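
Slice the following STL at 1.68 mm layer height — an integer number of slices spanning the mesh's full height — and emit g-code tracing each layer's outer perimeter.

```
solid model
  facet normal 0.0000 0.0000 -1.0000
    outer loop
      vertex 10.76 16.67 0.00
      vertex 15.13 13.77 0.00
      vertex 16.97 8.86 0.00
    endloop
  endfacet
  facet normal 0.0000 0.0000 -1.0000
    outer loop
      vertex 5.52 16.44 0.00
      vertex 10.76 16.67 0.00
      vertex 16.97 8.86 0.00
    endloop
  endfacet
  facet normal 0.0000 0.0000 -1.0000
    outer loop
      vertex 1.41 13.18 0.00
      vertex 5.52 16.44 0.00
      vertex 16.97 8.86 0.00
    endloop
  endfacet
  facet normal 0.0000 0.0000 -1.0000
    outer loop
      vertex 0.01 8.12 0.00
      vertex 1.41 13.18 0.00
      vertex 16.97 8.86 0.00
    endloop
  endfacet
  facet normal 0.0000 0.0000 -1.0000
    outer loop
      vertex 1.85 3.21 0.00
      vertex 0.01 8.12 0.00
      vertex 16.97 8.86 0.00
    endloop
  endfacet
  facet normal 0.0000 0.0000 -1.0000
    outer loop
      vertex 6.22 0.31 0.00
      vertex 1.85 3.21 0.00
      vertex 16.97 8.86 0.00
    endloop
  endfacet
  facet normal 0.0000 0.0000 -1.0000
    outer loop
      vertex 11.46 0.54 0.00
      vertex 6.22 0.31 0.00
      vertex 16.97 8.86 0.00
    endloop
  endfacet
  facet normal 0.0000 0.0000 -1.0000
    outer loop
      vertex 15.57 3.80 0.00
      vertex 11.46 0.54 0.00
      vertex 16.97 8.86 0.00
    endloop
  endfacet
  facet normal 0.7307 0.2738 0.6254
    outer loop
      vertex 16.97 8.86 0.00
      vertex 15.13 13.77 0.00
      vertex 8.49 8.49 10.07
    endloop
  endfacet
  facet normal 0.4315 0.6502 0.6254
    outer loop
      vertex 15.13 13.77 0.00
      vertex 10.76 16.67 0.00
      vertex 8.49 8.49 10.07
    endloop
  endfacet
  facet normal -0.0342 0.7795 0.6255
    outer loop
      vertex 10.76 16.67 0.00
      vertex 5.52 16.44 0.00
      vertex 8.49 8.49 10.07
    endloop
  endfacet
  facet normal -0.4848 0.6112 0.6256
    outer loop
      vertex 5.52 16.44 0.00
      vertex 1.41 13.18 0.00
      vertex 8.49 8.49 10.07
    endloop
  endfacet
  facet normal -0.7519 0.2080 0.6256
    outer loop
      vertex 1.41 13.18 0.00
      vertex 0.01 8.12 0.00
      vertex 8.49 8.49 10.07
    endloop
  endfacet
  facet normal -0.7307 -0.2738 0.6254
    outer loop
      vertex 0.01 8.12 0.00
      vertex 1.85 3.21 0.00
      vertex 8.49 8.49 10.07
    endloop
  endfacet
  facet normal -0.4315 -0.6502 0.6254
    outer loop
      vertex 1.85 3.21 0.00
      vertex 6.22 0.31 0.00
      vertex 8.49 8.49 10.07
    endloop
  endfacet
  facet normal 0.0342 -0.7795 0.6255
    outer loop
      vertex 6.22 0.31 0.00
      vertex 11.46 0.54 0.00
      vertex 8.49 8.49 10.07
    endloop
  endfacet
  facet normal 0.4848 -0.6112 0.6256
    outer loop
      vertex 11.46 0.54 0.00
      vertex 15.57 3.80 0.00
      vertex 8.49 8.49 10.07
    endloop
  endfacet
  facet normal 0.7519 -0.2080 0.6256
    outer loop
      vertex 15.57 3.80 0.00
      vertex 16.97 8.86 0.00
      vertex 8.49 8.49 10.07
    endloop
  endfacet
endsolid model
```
; perimeter-only toolpath
G21 ; units = mm
G90 ; absolute positioning
G28 ; home
; layer 1
G0 Z1.68
G0 X15.56 Y8.80
G1 X14.02 Y12.89
G1 X10.38 Y15.31
G1 X6.02 Y15.12
G1 X2.59 Y12.40
G1 X1.42 Y8.18
G1 X2.96 Y4.09
G1 X6.60 Y1.67
G1 X10.97 Y1.87
G1 X14.39 Y4.58
G1 X15.56 Y8.80
; layer 2
G0 Z3.36
G0 X14.14 Y8.74
G1 X12.92 Y12.01
G1 X10.00 Y13.94
G1 X6.51 Y13.79
G1 X3.77 Y11.62
G1 X2.84 Y8.24
G1 X4.06 Y4.97
G1 X6.98 Y3.04
G1 X10.47 Y3.19
G1 X13.21 Y5.36
G1 X14.14 Y8.74
; layer 3
G0 Z5.04
G0 X12.73 Y8.68
G1 X11.81 Y11.13
G1 X9.62 Y12.58
G1 X7.00 Y12.46
G1 X4.95 Y10.84
G1 X4.25 Y8.30
G1 X5.17 Y5.85
G1 X7.36 Y4.40
G1 X9.98 Y4.52
G1 X12.03 Y6.14
G1 X12.73 Y8.68
; layer 4
G0 Z6.71
G0 X11.32 Y8.61
G1 X10.70 Y10.25
G1 X9.25 Y11.22
G1 X7.50 Y11.14
G1 X6.13 Y10.05
G1 X5.66 Y8.37
G1 X6.28 Y6.73
G1 X7.73 Y5.76
G1 X9.48 Y5.84
G1 X10.85 Y6.93
G1 X11.32 Y8.61
; layer 5
G0 Z8.39
G0 X9.90 Y8.55
G1 X9.60 Y9.37
G1 X8.87 Y9.85
G1 X8.00 Y9.81
G1 X7.31 Y9.27
G1 X7.08 Y8.43
G1 X7.38 Y7.61
G1 X8.11 Y7.13
G1 X8.98 Y7.17
G1 X9.67 Y7.71
G1 X9.90 Y8.55
M2 ; end

The solid is a regular 10-sided pyramid, base circumscribed radius ≈ 8.49 mm, apex at z ≈ 10.1 mm. Slicing at Δz = 1.68 mm — 6 equal slices spanning the solid's height, so layer i sits at z = i·h/6 — gives 5 non-empty perimeters. Each is a 10-segment closed polygon; G0 lifts to the layer z and rapids to the start vertex, then G1 traces the edges. The cross-section shrinks linearly with z (the slice at the apex is degenerate and omitted).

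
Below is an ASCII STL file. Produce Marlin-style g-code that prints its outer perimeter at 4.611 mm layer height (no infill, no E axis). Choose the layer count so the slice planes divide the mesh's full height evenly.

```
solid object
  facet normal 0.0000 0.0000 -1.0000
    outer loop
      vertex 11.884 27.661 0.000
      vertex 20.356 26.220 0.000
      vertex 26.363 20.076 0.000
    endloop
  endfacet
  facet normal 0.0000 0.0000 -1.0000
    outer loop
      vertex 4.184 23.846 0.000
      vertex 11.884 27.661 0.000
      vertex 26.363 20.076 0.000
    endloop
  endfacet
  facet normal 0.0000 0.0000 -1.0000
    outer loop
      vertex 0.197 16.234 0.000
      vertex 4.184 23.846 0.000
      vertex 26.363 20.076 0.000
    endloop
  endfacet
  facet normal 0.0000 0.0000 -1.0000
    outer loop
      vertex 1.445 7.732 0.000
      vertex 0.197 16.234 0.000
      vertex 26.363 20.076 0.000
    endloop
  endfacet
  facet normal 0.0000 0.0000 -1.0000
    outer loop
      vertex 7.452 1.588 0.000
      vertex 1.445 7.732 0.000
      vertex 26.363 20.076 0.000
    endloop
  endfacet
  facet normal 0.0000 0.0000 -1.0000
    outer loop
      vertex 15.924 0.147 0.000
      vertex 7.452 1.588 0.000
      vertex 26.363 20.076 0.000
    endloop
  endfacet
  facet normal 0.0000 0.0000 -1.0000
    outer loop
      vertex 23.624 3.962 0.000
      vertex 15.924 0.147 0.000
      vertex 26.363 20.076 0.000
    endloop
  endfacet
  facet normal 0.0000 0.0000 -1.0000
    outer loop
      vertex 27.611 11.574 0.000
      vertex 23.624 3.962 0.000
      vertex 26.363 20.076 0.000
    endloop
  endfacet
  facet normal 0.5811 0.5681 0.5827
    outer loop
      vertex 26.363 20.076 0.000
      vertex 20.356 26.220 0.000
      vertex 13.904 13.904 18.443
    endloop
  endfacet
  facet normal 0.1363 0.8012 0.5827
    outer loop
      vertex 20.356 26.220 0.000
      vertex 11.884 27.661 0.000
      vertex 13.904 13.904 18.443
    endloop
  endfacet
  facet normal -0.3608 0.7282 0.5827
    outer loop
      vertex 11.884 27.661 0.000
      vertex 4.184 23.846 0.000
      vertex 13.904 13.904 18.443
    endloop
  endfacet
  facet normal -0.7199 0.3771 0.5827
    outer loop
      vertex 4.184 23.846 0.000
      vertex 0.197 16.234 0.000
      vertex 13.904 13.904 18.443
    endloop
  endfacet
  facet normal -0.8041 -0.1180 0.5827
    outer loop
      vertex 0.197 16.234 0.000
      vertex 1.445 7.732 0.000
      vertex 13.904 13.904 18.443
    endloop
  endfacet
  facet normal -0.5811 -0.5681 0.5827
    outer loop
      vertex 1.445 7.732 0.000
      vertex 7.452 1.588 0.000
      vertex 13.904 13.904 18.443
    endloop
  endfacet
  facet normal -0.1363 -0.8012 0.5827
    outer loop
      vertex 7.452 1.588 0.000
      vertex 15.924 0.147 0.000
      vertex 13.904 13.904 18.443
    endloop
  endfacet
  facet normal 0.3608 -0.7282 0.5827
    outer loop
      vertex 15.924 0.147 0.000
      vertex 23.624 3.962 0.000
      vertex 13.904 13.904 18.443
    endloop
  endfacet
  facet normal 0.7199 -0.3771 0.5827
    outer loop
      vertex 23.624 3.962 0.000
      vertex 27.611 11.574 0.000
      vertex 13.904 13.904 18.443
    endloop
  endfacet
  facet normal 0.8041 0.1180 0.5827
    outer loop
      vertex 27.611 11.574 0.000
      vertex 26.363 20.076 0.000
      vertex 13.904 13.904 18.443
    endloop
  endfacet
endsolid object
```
; perimeter-only toolpath
G21 ; units = mm
G90 ; absolute positioning
G28 ; home
; layer 1
G0 Z4.611
G0 X23.248 Y18.533
G1 X18.743 Y23.141
G1 X12.389 Y24.222
G1 X6.614 Y21.360
G1 X3.624 Y15.652
G1 X4.560 Y9.275
G1 X9.065 Y4.667
G1 X15.419 Y3.586
G1 X21.194 Y6.447
G1 X24.184 Y12.157
G1 X23.248 Y18.533
; layer 2
G0 Z9.222
G0 X20.133 Y16.990
G1 X17.130 Y20.062
G1 X12.894 Y20.782
G1 X9.044 Y18.875
G1 X7.050 Y15.069
G1 X7.675 Y10.818
G1 X10.678 Y7.746
G1 X14.914 Y7.026
G1 X18.764 Y8.933
G1 X20.758 Y12.739
G1 X20.133 Y16.990
; layer 3
G0 Z13.832
G0 X17.019 Y15.447
G1 X15.517 Y16.983
G1 X13.399 Y17.343
G1 X11.474 Y16.390
G1 X10.477 Y14.487
G1 X10.789 Y12.361
G1 X12.291 Y10.825
G1 X14.409 Y10.465
G1 X16.334 Y11.419
G1 X17.331 Y13.322
G1 X17.019 Y15.447
M2 ; end

The solid is a regular 10-sided pyramid, base circumscribed radius ≈ 13.9 mm, apex at z ≈ 18.4 mm. Slicing at Δz = 4.611 mm — 4 equal slices spanning the solid's height, so layer i sits at z = i·h/4 — gives 3 non-empty perimeters. Each is a 10-segment closed polygon; G0 lifts to the layer z and rapids to the start vertex, then G1 traces the edges. The cross-section shrinks linearly with z (the slice at the apex is degenerate and omitted).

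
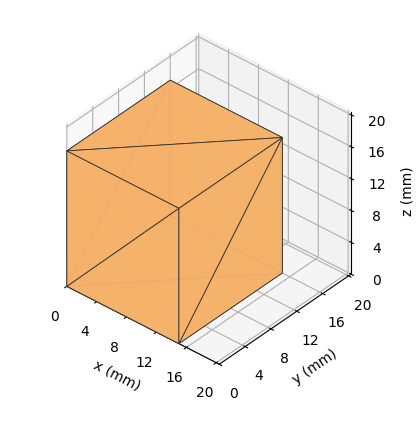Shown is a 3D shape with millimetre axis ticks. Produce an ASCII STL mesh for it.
Reading the render: the shape is a rectangular box, roughly 15 × 16 mm footprint and 17 mm tall (dimensions read to the nearest mm from the axis ticks). For the STL, each face is triangulated and given an outward normal.

solid part
  facet normal 0.0000 0.0000 -1.0000
    outer loop
      vertex 15.00 16.00 0.00
      vertex 15.00 0.00 0.00
      vertex 0.00 0.00 0.00
    endloop
  endfacet
  facet normal 0.0000 0.0000 -1.0000
    outer loop
      vertex 0.00 16.00 0.00
      vertex 15.00 16.00 0.00
      vertex 0.00 0.00 0.00
    endloop
  endfacet
  facet normal 0.0000 0.0000 1.0000
    outer loop
      vertex 0.00 0.00 17.00
      vertex 15.00 0.00 17.00
      vertex 15.00 16.00 17.00
    endloop
  endfacet
  facet normal 0.0000 0.0000 1.0000
    outer loop
      vertex 0.00 0.00 17.00
      vertex 15.00 16.00 17.00
      vertex 0.00 16.00 17.00
    endloop
  endfacet
  facet normal 0.0000 -1.0000 0.0000
    outer loop
      vertex 0.00 0.00 0.00
      vertex 15.00 0.00 0.00
      vertex 15.00 0.00 17.00
    endloop
  endfacet
  facet normal 0.0000 -1.0000 0.0000
    outer loop
      vertex 0.00 0.00 0.00
      vertex 15.00 0.00 17.00
      vertex 0.00 0.00 17.00
    endloop
  endfacet
  facet normal 0.0000 1.0000 0.0000
    outer loop
      vertex 15.00 16.00 17.00
      vertex 15.00 16.00 0.00
      vertex 0.00 16.00 0.00
    endloop
  endfacet
  facet normal 0.0000 1.0000 0.0000
    outer loop
      vertex 0.00 16.00 17.00
      vertex 15.00 16.00 17.00
      vertex 0.00 16.00 0.00
    endloop
  endfacet
  facet normal -1.0000 0.0000 0.0000
    outer loop
      vertex 0.00 16.00 17.00
      vertex 0.00 16.00 0.00
      vertex 0.00 0.00 0.00
    endloop
  endfacet
  facet normal -1.0000 0.0000 0.0000
    outer loop
      vertex 0.00 0.00 17.00
      vertex 0.00 16.00 17.00
      vertex 0.00 0.00 0.00
    endloop
  endfacet
  facet normal 1.0000 0.0000 0.0000
    outer loop
      vertex 15.00 0.00 0.00
      vertex 15.00 16.00 0.00
      vertex 15.00 16.00 17.00
    endloop
  endfacet
  facet normal 1.0000 0.0000 0.0000
    outer loop
      vertex 15.00 0.00 0.00
      vertex 15.00 16.00 17.00
      vertex 15.00 0.00 17.00
    endloop
  endfacet
endsolid part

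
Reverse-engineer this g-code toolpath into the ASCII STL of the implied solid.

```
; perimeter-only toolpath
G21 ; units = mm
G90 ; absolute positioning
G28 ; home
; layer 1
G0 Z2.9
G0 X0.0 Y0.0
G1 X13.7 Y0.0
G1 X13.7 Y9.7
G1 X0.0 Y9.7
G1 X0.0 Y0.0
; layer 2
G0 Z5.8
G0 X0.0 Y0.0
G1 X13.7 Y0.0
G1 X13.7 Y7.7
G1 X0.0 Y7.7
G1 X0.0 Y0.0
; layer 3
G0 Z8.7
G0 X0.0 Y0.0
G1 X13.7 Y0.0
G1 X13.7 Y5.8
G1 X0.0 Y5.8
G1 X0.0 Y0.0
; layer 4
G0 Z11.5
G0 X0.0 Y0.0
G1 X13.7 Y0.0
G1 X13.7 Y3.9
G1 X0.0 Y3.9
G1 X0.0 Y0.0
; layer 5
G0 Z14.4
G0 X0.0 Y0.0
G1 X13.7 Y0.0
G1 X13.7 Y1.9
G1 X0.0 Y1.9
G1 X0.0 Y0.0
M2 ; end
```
solid part
  facet normal 0.0000 0.0000 -1.0000
    outer loop
      vertex 13.7 11.6 0.0
      vertex 13.7 0.0 0.0
      vertex 0.0 0.0 0.0
    endloop
  endfacet
  facet normal 0.0000 0.0000 -1.0000
    outer loop
      vertex 0.0 11.6 0.0
      vertex 13.7 11.6 0.0
      vertex 0.0 0.0 0.0
    endloop
  endfacet
  facet normal 0.0000 -1.0000 0.0000
    outer loop
      vertex 0.0 0.0 0.0
      vertex 13.7 0.0 0.0
      vertex 13.7 0.0 17.3
    endloop
  endfacet
  facet normal 0.0000 -1.0000 0.0000
    outer loop
      vertex 0.0 0.0 0.0
      vertex 13.7 0.0 17.3
      vertex 0.0 0.0 17.3
    endloop
  endfacet
  facet normal 0.0000 0.8306 0.5569
    outer loop
      vertex 0.0 0.0 17.3
      vertex 13.7 0.0 17.3
      vertex 13.7 11.6 0.0
    endloop
  endfacet
  facet normal 0.0000 0.8306 0.5569
    outer loop
      vertex 0.0 0.0 17.3
      vertex 13.7 11.6 0.0
      vertex 0.0 11.6 0.0
    endloop
  endfacet
  facet normal -1.0000 0.0000 0.0000
    outer loop
      vertex 0.0 0.0 17.3
      vertex 0.0 11.6 0.0
      vertex 0.0 0.0 0.0
    endloop
  endfacet
  facet normal 1.0000 0.0000 0.0000
    outer loop
      vertex 13.7 0.0 0.0
      vertex 13.7 11.6 0.0
      vertex 13.7 0.0 17.3
    endloop
  endfacet
endsolid part

The G0 Z moves step by Δz≈2.9 mm. The G1 loops shrink linearly with z, so the solid tapers from its base footprint up to z≈17.3. Closing with a flat bottom cap and the tapered top and triangulating gives 8 facets — a wedge (ramp): 13.7 × 11.6 mm base, rising to 17.3 mm along the y=0 edge and sloping linearly to z=0 at y=11.6.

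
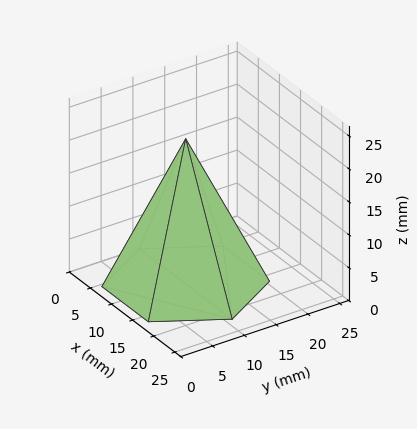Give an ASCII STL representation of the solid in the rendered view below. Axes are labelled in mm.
Reading the render: the shape is a regular 6-sided pyramid, base circumscribed radius ≈ 11 mm, apex at z ≈ 22 mm (dimensions read to the nearest mm from the axis ticks). For the STL, each face is triangulated and given an outward normal.

solid part
  facet normal 0.0000 0.0000 -1.0000
    outer loop
      vertex 5.500 20.526 0.000
      vertex 16.500 20.526 0.000
      vertex 22.000 11.000 0.000
    endloop
  endfacet
  facet normal 0.0000 0.0000 -1.0000
    outer loop
      vertex 0.000 11.000 0.000
      vertex 5.500 20.526 0.000
      vertex 22.000 11.000 0.000
    endloop
  endfacet
  facet normal 0.0000 0.0000 -1.0000
    outer loop
      vertex 5.500 1.474 0.000
      vertex 0.000 11.000 0.000
      vertex 22.000 11.000 0.000
    endloop
  endfacet
  facet normal 0.0000 0.0000 -1.0000
    outer loop
      vertex 16.500 1.474 0.000
      vertex 5.500 1.474 0.000
      vertex 22.000 11.000 0.000
    endloop
  endfacet
  facet normal 0.7947 0.4588 0.3974
    outer loop
      vertex 22.000 11.000 0.000
      vertex 16.500 20.526 0.000
      vertex 11.000 11.000 22.000
    endloop
  endfacet
  facet normal 0.0000 0.9177 0.3973
    outer loop
      vertex 16.500 20.526 0.000
      vertex 5.500 20.526 0.000
      vertex 11.000 11.000 22.000
    endloop
  endfacet
  facet normal -0.7947 0.4588 0.3974
    outer loop
      vertex 5.500 20.526 0.000
      vertex 0.000 11.000 0.000
      vertex 11.000 11.000 22.000
    endloop
  endfacet
  facet normal -0.7947 -0.4588 0.3974
    outer loop
      vertex 0.000 11.000 0.000
      vertex 5.500 1.474 0.000
      vertex 11.000 11.000 22.000
    endloop
  endfacet
  facet normal 0.0000 -0.9177 0.3973
    outer loop
      vertex 5.500 1.474 0.000
      vertex 16.500 1.474 0.000
      vertex 11.000 11.000 22.000
    endloop
  endfacet
  facet normal 0.7947 -0.4588 0.3974
    outer loop
      vertex 16.500 1.474 0.000
      vertex 22.000 11.000 0.000
      vertex 11.000 11.000 22.000
    endloop
  endfacet
endsolid part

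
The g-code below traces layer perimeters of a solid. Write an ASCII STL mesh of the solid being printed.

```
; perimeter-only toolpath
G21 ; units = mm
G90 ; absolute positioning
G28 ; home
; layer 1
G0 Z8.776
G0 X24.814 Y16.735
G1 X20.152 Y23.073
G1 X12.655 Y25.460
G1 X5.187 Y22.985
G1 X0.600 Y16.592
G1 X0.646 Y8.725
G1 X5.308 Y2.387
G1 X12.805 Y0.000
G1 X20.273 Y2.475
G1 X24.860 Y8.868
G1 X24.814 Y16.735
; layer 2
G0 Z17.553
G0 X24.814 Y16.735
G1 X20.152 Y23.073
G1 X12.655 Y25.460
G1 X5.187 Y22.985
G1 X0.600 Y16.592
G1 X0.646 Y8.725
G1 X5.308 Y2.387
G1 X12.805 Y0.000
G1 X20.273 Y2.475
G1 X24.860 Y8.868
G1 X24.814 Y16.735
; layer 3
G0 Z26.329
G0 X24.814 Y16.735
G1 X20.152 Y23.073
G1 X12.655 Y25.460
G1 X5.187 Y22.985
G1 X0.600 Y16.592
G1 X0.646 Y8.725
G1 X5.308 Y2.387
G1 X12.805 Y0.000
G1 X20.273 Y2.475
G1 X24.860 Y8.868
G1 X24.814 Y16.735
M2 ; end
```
solid part
  facet normal 0.0000 0.0000 -1.0000
    outer loop
      vertex 12.655 25.460 0.000
      vertex 20.152 23.073 0.000
      vertex 24.814 16.735 0.000
    endloop
  endfacet
  facet normal 0.0000 0.0000 -1.0000
    outer loop
      vertex 5.187 22.985 0.000
      vertex 12.655 25.460 0.000
      vertex 24.814 16.735 0.000
    endloop
  endfacet
  facet normal 0.0000 0.0000 -1.0000
    outer loop
      vertex 0.600 16.592 0.000
      vertex 5.187 22.985 0.000
      vertex 24.814 16.735 0.000
    endloop
  endfacet
  facet normal 0.0000 0.0000 -1.0000
    outer loop
      vertex 0.646 8.725 0.000
      vertex 0.600 16.592 0.000
      vertex 24.814 16.735 0.000
    endloop
  endfacet
  facet normal 0.0000 0.0000 -1.0000
    outer loop
      vertex 5.308 2.387 0.000
      vertex 0.646 8.725 0.000
      vertex 24.814 16.735 0.000
    endloop
  endfacet
  facet normal 0.0000 0.0000 -1.0000
    outer loop
      vertex 12.805 0.000 0.000
      vertex 5.308 2.387 0.000
      vertex 24.814 16.735 0.000
    endloop
  endfacet
  facet normal 0.0000 0.0000 -1.0000
    outer loop
      vertex 20.273 2.475 0.000
      vertex 12.805 0.000 0.000
      vertex 24.814 16.735 0.000
    endloop
  endfacet
  facet normal 0.0000 0.0000 -1.0000
    outer loop
      vertex 24.860 8.868 0.000
      vertex 20.273 2.475 0.000
      vertex 24.814 16.735 0.000
    endloop
  endfacet
  facet normal 0.0000 0.0000 1.0000
    outer loop
      vertex 24.814 16.735 26.329
      vertex 20.152 23.073 26.329
      vertex 12.655 25.460 26.329
    endloop
  endfacet
  facet normal 0.0000 0.0000 1.0000
    outer loop
      vertex 24.814 16.735 26.329
      vertex 12.655 25.460 26.329
      vertex 5.187 22.985 26.329
    endloop
  endfacet
  facet normal 0.0000 0.0000 1.0000
    outer loop
      vertex 24.814 16.735 26.329
      vertex 5.187 22.985 26.329
      vertex 0.600 16.592 26.329
    endloop
  endfacet
  facet normal 0.0000 0.0000 1.0000
    outer loop
      vertex 24.814 16.735 26.329
      vertex 0.600 16.592 26.329
      vertex 0.646 8.725 26.329
    endloop
  endfacet
  facet normal 0.0000 0.0000 1.0000
    outer loop
      vertex 24.814 16.735 26.329
      vertex 0.646 8.725 26.329
      vertex 5.308 2.387 26.329
    endloop
  endfacet
  facet normal 0.0000 0.0000 1.0000
    outer loop
      vertex 24.814 16.735 26.329
      vertex 5.308 2.387 26.329
      vertex 12.805 0.000 26.329
    endloop
  endfacet
  facet normal 0.0000 0.0000 1.0000
    outer loop
      vertex 24.814 16.735 26.329
      vertex 12.805 0.000 26.329
      vertex 20.273 2.475 26.329
    endloop
  endfacet
  facet normal 0.0000 0.0000 1.0000
    outer loop
      vertex 24.814 16.735 26.329
      vertex 20.273 2.475 26.329
      vertex 24.860 8.868 26.329
    endloop
  endfacet
  facet normal 0.8055 0.5925 0.0000
    outer loop
      vertex 24.814 16.735 0.000
      vertex 20.152 23.073 0.000
      vertex 20.152 23.073 26.329
    endloop
  endfacet
  facet normal 0.8055 0.5925 0.0000
    outer loop
      vertex 24.814 16.735 0.000
      vertex 20.152 23.073 26.329
      vertex 24.814 16.735 26.329
    endloop
  endfacet
  facet normal 0.3034 0.9529 0.0000
    outer loop
      vertex 20.152 23.073 0.000
      vertex 12.655 25.460 0.000
      vertex 12.655 25.460 26.329
    endloop
  endfacet
  facet normal 0.3034 0.9529 0.0000
    outer loop
      vertex 20.152 23.073 0.000
      vertex 12.655 25.460 26.329
      vertex 20.152 23.073 26.329
    endloop
  endfacet
  facet normal -0.3146 0.9492 0.0000
    outer loop
      vertex 12.655 25.460 0.000
      vertex 5.187 22.985 0.000
      vertex 5.187 22.985 26.329
    endloop
  endfacet
  facet normal -0.3146 0.9492 0.0000
    outer loop
      vertex 12.655 25.460 0.000
      vertex 5.187 22.985 26.329
      vertex 12.655 25.460 26.329
    endloop
  endfacet
  facet normal -0.8125 0.5830 0.0000
    outer loop
      vertex 5.187 22.985 0.000
      vertex 0.600 16.592 0.000
      vertex 0.600 16.592 26.329
    endloop
  endfacet
  facet normal -0.8125 0.5830 0.0000
    outer loop
      vertex 5.187 22.985 0.000
      vertex 0.600 16.592 26.329
      vertex 5.187 22.985 26.329
    endloop
  endfacet
  facet normal -1.0000 -0.0058 0.0000
    outer loop
      vertex 0.600 16.592 0.000
      vertex 0.646 8.725 0.000
      vertex 0.646 8.725 26.329
    endloop
  endfacet
  facet normal -1.0000 -0.0058 0.0000
    outer loop
      vertex 0.600 16.592 0.000
      vertex 0.646 8.725 26.329
      vertex 0.600 16.592 26.329
    endloop
  endfacet
  facet normal -0.8055 -0.5925 0.0000
    outer loop
      vertex 0.646 8.725 0.000
      vertex 5.308 2.387 0.000
      vertex 5.308 2.387 26.329
    endloop
  endfacet
  facet normal -0.8055 -0.5925 0.0000
    outer loop
      vertex 0.646 8.725 0.000
      vertex 5.308 2.387 26.329
      vertex 0.646 8.725 26.329
    endloop
  endfacet
  facet normal -0.3034 -0.9529 0.0000
    outer loop
      vertex 5.308 2.387 0.000
      vertex 12.805 0.000 0.000
      vertex 12.805 0.000 26.329
    endloop
  endfacet
  facet normal -0.3034 -0.9529 0.0000
    outer loop
      vertex 5.308 2.387 0.000
      vertex 12.805 0.000 26.329
      vertex 5.308 2.387 26.329
    endloop
  endfacet
  facet normal 0.3146 -0.9492 0.0000
    outer loop
      vertex 12.805 0.000 0.000
      vertex 20.273 2.475 0.000
      vertex 20.273 2.475 26.329
    endloop
  endfacet
  facet normal 0.3146 -0.9492 0.0000
    outer loop
      vertex 12.805 0.000 0.000
      vertex 20.273 2.475 26.329
      vertex 12.805 0.000 26.329
    endloop
  endfacet
  facet normal 0.8125 -0.5830 0.0000
    outer loop
      vertex 20.273 2.475 0.000
      vertex 24.860 8.868 0.000
      vertex 24.860 8.868 26.329
    endloop
  endfacet
  facet normal 0.8125 -0.5830 0.0000
    outer loop
      vertex 20.273 2.475 0.000
      vertex 24.860 8.868 26.329
      vertex 20.273 2.475 26.329
    endloop
  endfacet
  facet normal 1.0000 0.0058 0.0000
    outer loop
      vertex 24.860 8.868 0.000
      vertex 24.814 16.735 0.000
      vertex 24.814 16.735 26.329
    endloop
  endfacet
  facet normal 1.0000 0.0058 0.0000
    outer loop
      vertex 24.860 8.868 0.000
      vertex 24.814 16.735 26.329
      vertex 24.860 8.868 26.329
    endloop
  endfacet
endsolid part

The G0 Z moves step by Δz≈8.776 mm. Every layer's G1 loop is the same polygon, so the solid is a straight extrusion of it from z=0 to z≈26.3. Closing with flat bottom and top caps and triangulating gives 36 facets — a regular 10-sided prism (a cylinder approximated with 10 flat sides), circumscribed radius ≈ 12.7 mm, height ≈ 26.3 mm.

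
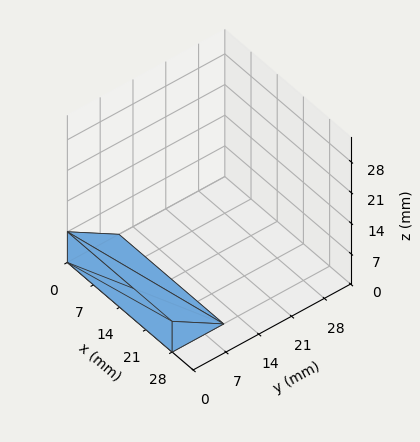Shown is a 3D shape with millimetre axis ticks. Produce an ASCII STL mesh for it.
Reading the render: the shape is a wedge (ramp): 28 × 11 mm base, rising to 7 mm along the y=0 edge and sloping linearly to z=0 at y=11 (dimensions read to the nearest mm from the axis ticks). For the STL, each face is triangulated and given an outward normal.

solid part
  facet normal 0.0000 0.0000 -1.0000
    outer loop
      vertex 28.000 11.000 0.000
      vertex 28.000 0.000 0.000
      vertex 0.000 0.000 0.000
    endloop
  endfacet
  facet normal 0.0000 0.0000 -1.0000
    outer loop
      vertex 0.000 11.000 0.000
      vertex 28.000 11.000 0.000
      vertex 0.000 0.000 0.000
    endloop
  endfacet
  facet normal 0.0000 -1.0000 0.0000
    outer loop
      vertex 0.000 0.000 0.000
      vertex 28.000 0.000 0.000
      vertex 28.000 0.000 7.000
    endloop
  endfacet
  facet normal 0.0000 -1.0000 0.0000
    outer loop
      vertex 0.000 0.000 0.000
      vertex 28.000 0.000 7.000
      vertex 0.000 0.000 7.000
    endloop
  endfacet
  facet normal 0.0000 0.5369 0.8437
    outer loop
      vertex 0.000 0.000 7.000
      vertex 28.000 0.000 7.000
      vertex 28.000 11.000 0.000
    endloop
  endfacet
  facet normal 0.0000 0.5369 0.8437
    outer loop
      vertex 0.000 0.000 7.000
      vertex 28.000 11.000 0.000
      vertex 0.000 11.000 0.000
    endloop
  endfacet
  facet normal -1.0000 0.0000 0.0000
    outer loop
      vertex 0.000 0.000 7.000
      vertex 0.000 11.000 0.000
      vertex 0.000 0.000 0.000
    endloop
  endfacet
  facet normal 1.0000 0.0000 0.0000
    outer loop
      vertex 28.000 0.000 0.000
      vertex 28.000 11.000 0.000
      vertex 28.000 0.000 7.000
    endloop
  endfacet
endsolid part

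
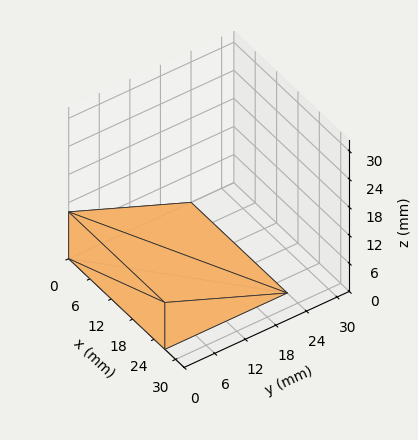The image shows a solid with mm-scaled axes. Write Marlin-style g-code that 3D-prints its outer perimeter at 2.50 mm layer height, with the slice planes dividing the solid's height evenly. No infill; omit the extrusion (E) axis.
Reading the render: the shape is a wedge (ramp): 27 × 24 mm base, rising to 10 mm along the y=0 edge and sloping linearly to z=0 at y=24 (dimensions read to the nearest mm from the axis ticks). For the g-code, the solid's height is divided into equal slices at the stated Δz and each level perimeter traced with G1 moves after a G0 lift.

; perimeter-only toolpath
G21 ; units = mm
G90 ; absolute positioning
G28 ; home
; layer 1
G0 Z2.50
G0 X0.00 Y0.00
G1 X27.00 Y0.00
G1 X27.00 Y18.00
G1 X0.00 Y18.00
G1 X0.00 Y0.00
; layer 2
G0 Z5.00
G0 X0.00 Y0.00
G1 X27.00 Y0.00
G1 X27.00 Y12.00
G1 X0.00 Y12.00
G1 X0.00 Y0.00
; layer 3
G0 Z7.50
G0 X0.00 Y0.00
G1 X27.00 Y0.00
G1 X27.00 Y6.00
G1 X0.00 Y6.00
G1 X0.00 Y0.00
M2 ; end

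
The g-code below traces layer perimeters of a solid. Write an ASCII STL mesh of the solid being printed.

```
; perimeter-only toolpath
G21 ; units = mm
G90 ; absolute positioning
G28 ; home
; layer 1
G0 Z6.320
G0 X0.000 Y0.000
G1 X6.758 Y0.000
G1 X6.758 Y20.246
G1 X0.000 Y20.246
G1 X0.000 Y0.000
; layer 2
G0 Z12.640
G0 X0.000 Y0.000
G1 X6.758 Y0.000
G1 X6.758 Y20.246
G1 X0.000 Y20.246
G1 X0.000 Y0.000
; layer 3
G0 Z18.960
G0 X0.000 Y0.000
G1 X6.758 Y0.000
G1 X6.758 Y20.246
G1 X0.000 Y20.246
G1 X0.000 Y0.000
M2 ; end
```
solid part
  facet normal 0.0000 0.0000 -1.0000
    outer loop
      vertex 6.758 20.246 0.000
      vertex 6.758 0.000 0.000
      vertex 0.000 0.000 0.000
    endloop
  endfacet
  facet normal 0.0000 0.0000 -1.0000
    outer loop
      vertex 0.000 20.246 0.000
      vertex 6.758 20.246 0.000
      vertex 0.000 0.000 0.000
    endloop
  endfacet
  facet normal 0.0000 0.0000 1.0000
    outer loop
      vertex 0.000 0.000 18.960
      vertex 6.758 0.000 18.960
      vertex 6.758 20.246 18.960
    endloop
  endfacet
  facet normal 0.0000 0.0000 1.0000
    outer loop
      vertex 0.000 0.000 18.960
      vertex 6.758 20.246 18.960
      vertex 0.000 20.246 18.960
    endloop
  endfacet
  facet normal 0.0000 -1.0000 0.0000
    outer loop
      vertex 0.000 0.000 0.000
      vertex 6.758 0.000 0.000
      vertex 6.758 0.000 18.960
    endloop
  endfacet
  facet normal 0.0000 -1.0000 0.0000
    outer loop
      vertex 0.000 0.000 0.000
      vertex 6.758 0.000 18.960
      vertex 0.000 0.000 18.960
    endloop
  endfacet
  facet normal 0.0000 1.0000 0.0000
    outer loop
      vertex 6.758 20.246 18.960
      vertex 6.758 20.246 0.000
      vertex 0.000 20.246 0.000
    endloop
  endfacet
  facet normal 0.0000 1.0000 0.0000
    outer loop
      vertex 0.000 20.246 18.960
      vertex 6.758 20.246 18.960
      vertex 0.000 20.246 0.000
    endloop
  endfacet
  facet normal -1.0000 0.0000 0.0000
    outer loop
      vertex 0.000 20.246 18.960
      vertex 0.000 20.246 0.000
      vertex 0.000 0.000 0.000
    endloop
  endfacet
  facet normal -1.0000 0.0000 0.0000
    outer loop
      vertex 0.000 0.000 18.960
      vertex 0.000 20.246 18.960
      vertex 0.000 0.000 0.000
    endloop
  endfacet
  facet normal 1.0000 0.0000 0.0000
    outer loop
      vertex 6.758 0.000 0.000
      vertex 6.758 20.246 0.000
      vertex 6.758 20.246 18.960
    endloop
  endfacet
  facet normal 1.0000 0.0000 0.0000
    outer loop
      vertex 6.758 0.000 0.000
      vertex 6.758 20.246 18.960
      vertex 6.758 0.000 18.960
    endloop
  endfacet
endsolid part

The G0 Z moves step by Δz≈6.320 mm. Every layer's G1 loop is the same polygon, so the solid is a straight extrusion of it from z=0 to z≈19. Closing with flat bottom and top caps and triangulating gives 12 facets — a rectangular box, roughly 6.76 × 20.2 mm footprint and 19 mm tall.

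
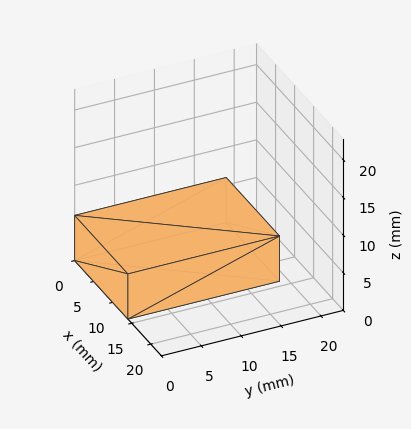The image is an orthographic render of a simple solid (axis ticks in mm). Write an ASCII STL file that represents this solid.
Reading the render: the shape is a rectangular box, roughly 14 × 19 mm footprint and 6 mm tall (dimensions read to the nearest mm from the axis ticks). For the STL, each face is triangulated and given an outward normal.

solid part
  facet normal 0.0000 0.0000 -1.0000
    outer loop
      vertex 14.00 19.00 0.00
      vertex 14.00 0.00 0.00
      vertex 0.00 0.00 0.00
    endloop
  endfacet
  facet normal 0.0000 0.0000 -1.0000
    outer loop
      vertex 0.00 19.00 0.00
      vertex 14.00 19.00 0.00
      vertex 0.00 0.00 0.00
    endloop
  endfacet
  facet normal 0.0000 0.0000 1.0000
    outer loop
      vertex 0.00 0.00 6.00
      vertex 14.00 0.00 6.00
      vertex 14.00 19.00 6.00
    endloop
  endfacet
  facet normal 0.0000 0.0000 1.0000
    outer loop
      vertex 0.00 0.00 6.00
      vertex 14.00 19.00 6.00
      vertex 0.00 19.00 6.00
    endloop
  endfacet
  facet normal 0.0000 -1.0000 0.0000
    outer loop
      vertex 0.00 0.00 0.00
      vertex 14.00 0.00 0.00
      vertex 14.00 0.00 6.00
    endloop
  endfacet
  facet normal 0.0000 -1.0000 0.0000
    outer loop
      vertex 0.00 0.00 0.00
      vertex 14.00 0.00 6.00
      vertex 0.00 0.00 6.00
    endloop
  endfacet
  facet normal 0.0000 1.0000 0.0000
    outer loop
      vertex 14.00 19.00 6.00
      vertex 14.00 19.00 0.00
      vertex 0.00 19.00 0.00
    endloop
  endfacet
  facet normal 0.0000 1.0000 0.0000
    outer loop
      vertex 0.00 19.00 6.00
      vertex 14.00 19.00 6.00
      vertex 0.00 19.00 0.00
    endloop
  endfacet
  facet normal -1.0000 0.0000 0.0000
    outer loop
      vertex 0.00 19.00 6.00
      vertex 0.00 19.00 0.00
      vertex 0.00 0.00 0.00
    endloop
  endfacet
  facet normal -1.0000 0.0000 0.0000
    outer loop
      vertex 0.00 0.00 6.00
      vertex 0.00 19.00 6.00
      vertex 0.00 0.00 0.00
    endloop
  endfacet
  facet normal 1.0000 0.0000 0.0000
    outer loop
      vertex 14.00 0.00 0.00
      vertex 14.00 19.00 0.00
      vertex 14.00 19.00 6.00
    endloop
  endfacet
  facet normal 1.0000 0.0000 0.0000
    outer loop
      vertex 14.00 0.00 0.00
      vertex 14.00 19.00 6.00
      vertex 14.00 0.00 6.00
    endloop
  endfacet
endsolid part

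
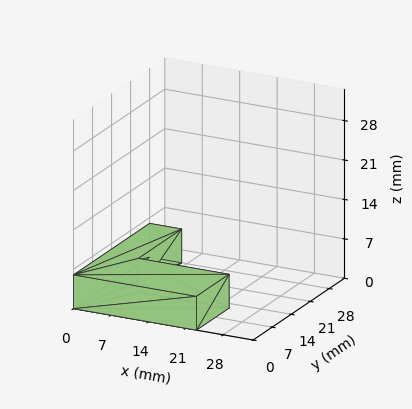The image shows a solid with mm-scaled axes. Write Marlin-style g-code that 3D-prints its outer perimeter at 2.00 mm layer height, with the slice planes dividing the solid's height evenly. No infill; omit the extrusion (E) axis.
Reading the render: the shape is an L-shaped prism: outer 23 × 28 mm, arm thicknesses ≈ 12 mm (horizontal) and 6 mm (vertical), extruded 6 mm in z (dimensions read to the nearest mm from the axis ticks). For the g-code, the solid's height is divided into equal slices at the stated Δz and each level perimeter traced with G1 moves after a G0 lift.

; perimeter-only toolpath
G21 ; units = mm
G90 ; absolute positioning
G28 ; home
; layer 1
G0 Z2.00
G0 X0.00 Y0.00
G1 X23.00 Y0.00
G1 X23.00 Y12.00
G1 X6.00 Y12.00
G1 X6.00 Y28.00
G1 X0.00 Y28.00
G1 X0.00 Y0.00
; layer 2
G0 Z4.00
G0 X0.00 Y0.00
G1 X23.00 Y0.00
G1 X23.00 Y12.00
G1 X6.00 Y12.00
G1 X6.00 Y28.00
G1 X0.00 Y28.00
G1 X0.00 Y0.00
; layer 3
G0 Z6.00
G0 X0.00 Y0.00
G1 X23.00 Y0.00
G1 X23.00 Y12.00
G1 X6.00 Y12.00
G1 X6.00 Y28.00
G1 X0.00 Y28.00
G1 X0.00 Y0.00
M2 ; end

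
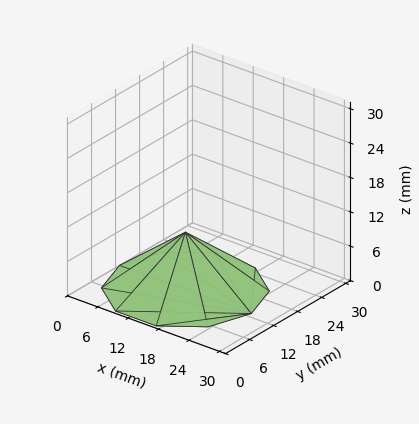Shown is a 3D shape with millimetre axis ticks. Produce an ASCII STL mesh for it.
Reading the render: the shape is a regular 10-sided pyramid, base circumscribed radius ≈ 13 mm, apex at z ≈ 10 mm (dimensions read to the nearest mm from the axis ticks). For the STL, each face is triangulated and given an outward normal.

solid part
  facet normal 0.0000 0.0000 -1.0000
    outer loop
      vertex 17.017 25.364 0.000
      vertex 23.517 20.641 0.000
      vertex 26.000 13.000 0.000
    endloop
  endfacet
  facet normal 0.0000 0.0000 -1.0000
    outer loop
      vertex 8.983 25.364 0.000
      vertex 17.017 25.364 0.000
      vertex 26.000 13.000 0.000
    endloop
  endfacet
  facet normal 0.0000 0.0000 -1.0000
    outer loop
      vertex 2.483 20.641 0.000
      vertex 8.983 25.364 0.000
      vertex 26.000 13.000 0.000
    endloop
  endfacet
  facet normal 0.0000 0.0000 -1.0000
    outer loop
      vertex 0.000 13.000 0.000
      vertex 2.483 20.641 0.000
      vertex 26.000 13.000 0.000
    endloop
  endfacet
  facet normal 0.0000 0.0000 -1.0000
    outer loop
      vertex 2.483 5.359 0.000
      vertex 0.000 13.000 0.000
      vertex 26.000 13.000 0.000
    endloop
  endfacet
  facet normal 0.0000 0.0000 -1.0000
    outer loop
      vertex 8.983 0.636 0.000
      vertex 2.483 5.359 0.000
      vertex 26.000 13.000 0.000
    endloop
  endfacet
  facet normal 0.0000 0.0000 -1.0000
    outer loop
      vertex 17.017 0.636 0.000
      vertex 8.983 0.636 0.000
      vertex 26.000 13.000 0.000
    endloop
  endfacet
  facet normal 0.0000 0.0000 -1.0000
    outer loop
      vertex 23.517 5.359 0.000
      vertex 17.017 0.636 0.000
      vertex 26.000 13.000 0.000
    endloop
  endfacet
  facet normal 0.5981 0.1944 0.7775
    outer loop
      vertex 26.000 13.000 0.000
      vertex 23.517 20.641 0.000
      vertex 13.000 13.000 10.000
    endloop
  endfacet
  facet normal 0.3697 0.5087 0.7775
    outer loop
      vertex 23.517 20.641 0.000
      vertex 17.017 25.364 0.000
      vertex 13.000 13.000 10.000
    endloop
  endfacet
  facet normal 0.0000 0.6289 0.7775
    outer loop
      vertex 17.017 25.364 0.000
      vertex 8.983 25.364 0.000
      vertex 13.000 13.000 10.000
    endloop
  endfacet
  facet normal -0.3697 0.5087 0.7775
    outer loop
      vertex 8.983 25.364 0.000
      vertex 2.483 20.641 0.000
      vertex 13.000 13.000 10.000
    endloop
  endfacet
  facet normal -0.5981 0.1944 0.7775
    outer loop
      vertex 2.483 20.641 0.000
      vertex 0.000 13.000 0.000
      vertex 13.000 13.000 10.000
    endloop
  endfacet
  facet normal -0.5981 -0.1944 0.7775
    outer loop
      vertex 0.000 13.000 0.000
      vertex 2.483 5.359 0.000
      vertex 13.000 13.000 10.000
    endloop
  endfacet
  facet normal -0.3697 -0.5087 0.7775
    outer loop
      vertex 2.483 5.359 0.000
      vertex 8.983 0.636 0.000
      vertex 13.000 13.000 10.000
    endloop
  endfacet
  facet normal 0.0000 -0.6289 0.7775
    outer loop
      vertex 8.983 0.636 0.000
      vertex 17.017 0.636 0.000
      vertex 13.000 13.000 10.000
    endloop
  endfacet
  facet normal 0.3697 -0.5087 0.7775
    outer loop
      vertex 17.017 0.636 0.000
      vertex 23.517 5.359 0.000
      vertex 13.000 13.000 10.000
    endloop
  endfacet
  facet normal 0.5981 -0.1944 0.7775
    outer loop
      vertex 23.517 5.359 0.000
      vertex 26.000 13.000 0.000
      vertex 13.000 13.000 10.000
    endloop
  endfacet
endsolid part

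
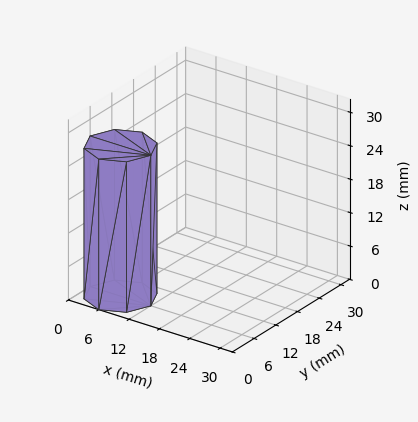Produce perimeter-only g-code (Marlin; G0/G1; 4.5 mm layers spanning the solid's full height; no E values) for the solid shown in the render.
Reading the render: the shape is a regular 8-sided prism (a cylinder approximated with 8 flat sides), circumscribed radius ≈ 6 mm, height ≈ 27 mm (dimensions read to the nearest mm from the axis ticks). For the g-code, the solid's height is divided into equal slices at the stated Δz and each level perimeter traced with G1 moves after a G0 lift.

; perimeter-only toolpath
G21 ; units = mm
G90 ; absolute positioning
G28 ; home
; layer 1
G0 Z4.5
G0 X12.0 Y6.0
G1 X10.2 Y10.2
G1 X6.0 Y12.0
G1 X1.8 Y10.2
G1 X0.0 Y6.0
G1 X1.8 Y1.8
G1 X6.0 Y0.0
G1 X10.2 Y1.8
G1 X12.0 Y6.0
; layer 2
G0 Z9.0
G0 X12.0 Y6.0
G1 X10.2 Y10.2
G1 X6.0 Y12.0
G1 X1.8 Y10.2
G1 X0.0 Y6.0
G1 X1.8 Y1.8
G1 X6.0 Y0.0
G1 X10.2 Y1.8
G1 X12.0 Y6.0
; layer 3
G0 Z13.5
G0 X12.0 Y6.0
G1 X10.2 Y10.2
G1 X6.0 Y12.0
G1 X1.8 Y10.2
G1 X0.0 Y6.0
G1 X1.8 Y1.8
G1 X6.0 Y0.0
G1 X10.2 Y1.8
G1 X12.0 Y6.0
; layer 4
G0 Z18.0
G0 X12.0 Y6.0
G1 X10.2 Y10.2
G1 X6.0 Y12.0
G1 X1.8 Y10.2
G1 X0.0 Y6.0
G1 X1.8 Y1.8
G1 X6.0 Y0.0
G1 X10.2 Y1.8
G1 X12.0 Y6.0
; layer 5
G0 Z22.5
G0 X12.0 Y6.0
G1 X10.2 Y10.2
G1 X6.0 Y12.0
G1 X1.8 Y10.2
G1 X0.0 Y6.0
G1 X1.8 Y1.8
G1 X6.0 Y0.0
G1 X10.2 Y1.8
G1 X12.0 Y6.0
; layer 6
G0 Z27.0
G0 X12.0 Y6.0
G1 X10.2 Y10.2
G1 X6.0 Y12.0
G1 X1.8 Y10.2
G1 X0.0 Y6.0
G1 X1.8 Y1.8
G1 X6.0 Y0.0
G1 X10.2 Y1.8
G1 X12.0 Y6.0
M2 ; end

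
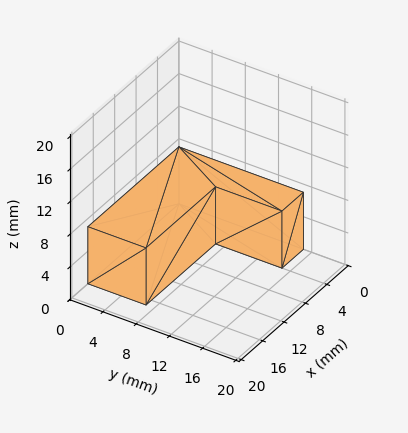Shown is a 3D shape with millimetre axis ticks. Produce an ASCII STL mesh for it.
Reading the render: the shape is an L-shaped prism: outer 17 × 15 mm, arm thicknesses ≈ 7 mm (horizontal) and 4 mm (vertical), extruded 7 mm in z (dimensions read to the nearest mm from the axis ticks). For the STL, each face is triangulated and given an outward normal.

solid part
  facet normal 0.0000 0.0000 -1.0000
    outer loop
      vertex 17.0 7.0 0.0
      vertex 17.0 0.0 0.0
      vertex 0.0 0.0 0.0
    endloop
  endfacet
  facet normal 0.0000 0.0000 -1.0000
    outer loop
      vertex 4.0 7.0 0.0
      vertex 17.0 7.0 0.0
      vertex 0.0 0.0 0.0
    endloop
  endfacet
  facet normal 0.0000 0.0000 -1.0000
    outer loop
      vertex 4.0 15.0 0.0
      vertex 4.0 7.0 0.0
      vertex 0.0 0.0 0.0
    endloop
  endfacet
  facet normal 0.0000 0.0000 -1.0000
    outer loop
      vertex 0.0 15.0 0.0
      vertex 4.0 15.0 0.0
      vertex 0.0 0.0 0.0
    endloop
  endfacet
  facet normal 0.0000 0.0000 1.0000
    outer loop
      vertex 0.0 0.0 7.0
      vertex 17.0 0.0 7.0
      vertex 17.0 7.0 7.0
    endloop
  endfacet
  facet normal 0.0000 0.0000 1.0000
    outer loop
      vertex 0.0 0.0 7.0
      vertex 17.0 7.0 7.0
      vertex 4.0 7.0 7.0
    endloop
  endfacet
  facet normal 0.0000 0.0000 1.0000
    outer loop
      vertex 0.0 0.0 7.0
      vertex 4.0 7.0 7.0
      vertex 4.0 15.0 7.0
    endloop
  endfacet
  facet normal 0.0000 0.0000 1.0000
    outer loop
      vertex 0.0 0.0 7.0
      vertex 4.0 15.0 7.0
      vertex 0.0 15.0 7.0
    endloop
  endfacet
  facet normal 0.0000 -1.0000 0.0000
    outer loop
      vertex 0.0 0.0 0.0
      vertex 17.0 0.0 0.0
      vertex 17.0 0.0 7.0
    endloop
  endfacet
  facet normal 0.0000 -1.0000 0.0000
    outer loop
      vertex 0.0 0.0 0.0
      vertex 17.0 0.0 7.0
      vertex 0.0 0.0 7.0
    endloop
  endfacet
  facet normal 1.0000 0.0000 0.0000
    outer loop
      vertex 17.0 0.0 0.0
      vertex 17.0 7.0 0.0
      vertex 17.0 7.0 7.0
    endloop
  endfacet
  facet normal 1.0000 0.0000 0.0000
    outer loop
      vertex 17.0 0.0 0.0
      vertex 17.0 7.0 7.0
      vertex 17.0 0.0 7.0
    endloop
  endfacet
  facet normal 0.0000 1.0000 0.0000
    outer loop
      vertex 17.0 7.0 0.0
      vertex 4.0 7.0 0.0
      vertex 4.0 7.0 7.0
    endloop
  endfacet
  facet normal 0.0000 1.0000 0.0000
    outer loop
      vertex 17.0 7.0 0.0
      vertex 4.0 7.0 7.0
      vertex 17.0 7.0 7.0
    endloop
  endfacet
  facet normal 1.0000 0.0000 0.0000
    outer loop
      vertex 4.0 7.0 0.0
      vertex 4.0 15.0 0.0
      vertex 4.0 15.0 7.0
    endloop
  endfacet
  facet normal 1.0000 0.0000 0.0000
    outer loop
      vertex 4.0 7.0 0.0
      vertex 4.0 15.0 7.0
      vertex 4.0 7.0 7.0
    endloop
  endfacet
  facet normal 0.0000 1.0000 0.0000
    outer loop
      vertex 4.0 15.0 0.0
      vertex 0.0 15.0 0.0
      vertex 0.0 15.0 7.0
    endloop
  endfacet
  facet normal 0.0000 1.0000 0.0000
    outer loop
      vertex 4.0 15.0 0.0
      vertex 0.0 15.0 7.0
      vertex 4.0 15.0 7.0
    endloop
  endfacet
  facet normal -1.0000 0.0000 0.0000
    outer loop
      vertex 0.0 15.0 0.0
      vertex 0.0 0.0 0.0
      vertex 0.0 0.0 7.0
    endloop
  endfacet
  facet normal -1.0000 0.0000 0.0000
    outer loop
      vertex 0.0 15.0 0.0
      vertex 0.0 0.0 7.0
      vertex 0.0 15.0 7.0
    endloop
  endfacet
endsolid part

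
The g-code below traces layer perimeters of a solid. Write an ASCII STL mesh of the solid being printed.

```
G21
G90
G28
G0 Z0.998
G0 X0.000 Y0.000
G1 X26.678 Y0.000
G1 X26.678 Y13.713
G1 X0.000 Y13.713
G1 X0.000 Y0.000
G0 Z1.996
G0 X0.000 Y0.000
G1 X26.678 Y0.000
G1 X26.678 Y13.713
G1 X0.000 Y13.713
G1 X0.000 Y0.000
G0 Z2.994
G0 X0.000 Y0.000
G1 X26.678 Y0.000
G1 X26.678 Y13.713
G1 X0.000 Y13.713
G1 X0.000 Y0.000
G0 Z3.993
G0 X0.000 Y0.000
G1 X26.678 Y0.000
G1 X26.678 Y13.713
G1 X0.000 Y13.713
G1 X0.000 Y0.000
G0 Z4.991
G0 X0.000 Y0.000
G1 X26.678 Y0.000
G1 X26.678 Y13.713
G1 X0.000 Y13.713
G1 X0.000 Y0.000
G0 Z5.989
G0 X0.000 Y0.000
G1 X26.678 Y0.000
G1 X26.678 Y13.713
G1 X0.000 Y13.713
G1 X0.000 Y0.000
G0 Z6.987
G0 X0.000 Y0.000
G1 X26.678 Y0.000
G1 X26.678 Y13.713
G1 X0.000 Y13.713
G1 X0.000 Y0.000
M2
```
solid part
  facet normal 0.0000 0.0000 -1.0000
    outer loop
      vertex 26.678 13.713 0.000
      vertex 26.678 0.000 0.000
      vertex 0.000 0.000 0.000
    endloop
  endfacet
  facet normal 0.0000 0.0000 -1.0000
    outer loop
      vertex 0.000 13.713 0.000
      vertex 26.678 13.713 0.000
      vertex 0.000 0.000 0.000
    endloop
  endfacet
  facet normal 0.0000 0.0000 1.0000
    outer loop
      vertex 0.000 0.000 6.987
      vertex 26.678 0.000 6.987
      vertex 26.678 13.713 6.987
    endloop
  endfacet
  facet normal 0.0000 0.0000 1.0000
    outer loop
      vertex 0.000 0.000 6.987
      vertex 26.678 13.713 6.987
      vertex 0.000 13.713 6.987
    endloop
  endfacet
  facet normal 0.0000 -1.0000 0.0000
    outer loop
      vertex 0.000 0.000 0.000
      vertex 26.678 0.000 0.000
      vertex 26.678 0.000 6.987
    endloop
  endfacet
  facet normal 0.0000 -1.0000 0.0000
    outer loop
      vertex 0.000 0.000 0.000
      vertex 26.678 0.000 6.987
      vertex 0.000 0.000 6.987
    endloop
  endfacet
  facet normal 0.0000 1.0000 0.0000
    outer loop
      vertex 26.678 13.713 6.987
      vertex 26.678 13.713 0.000
      vertex 0.000 13.713 0.000
    endloop
  endfacet
  facet normal 0.0000 1.0000 0.0000
    outer loop
      vertex 0.000 13.713 6.987
      vertex 26.678 13.713 6.987
      vertex 0.000 13.713 0.000
    endloop
  endfacet
  facet normal -1.0000 0.0000 0.0000
    outer loop
      vertex 0.000 13.713 6.987
      vertex 0.000 13.713 0.000
      vertex 0.000 0.000 0.000
    endloop
  endfacet
  facet normal -1.0000 0.0000 0.0000
    outer loop
      vertex 0.000 0.000 6.987
      vertex 0.000 13.713 6.987
      vertex 0.000 0.000 0.000
    endloop
  endfacet
  facet normal 1.0000 0.0000 0.0000
    outer loop
      vertex 26.678 0.000 0.000
      vertex 26.678 13.713 0.000
      vertex 26.678 13.713 6.987
    endloop
  endfacet
  facet normal 1.0000 0.0000 0.0000
    outer loop
      vertex 26.678 0.000 0.000
      vertex 26.678 13.713 6.987
      vertex 26.678 0.000 6.987
    endloop
  endfacet
endsolid part

The G0 Z moves step by Δz≈0.998 mm. Every layer's G1 loop is the same polygon, so the solid is a straight extrusion of it from z=0 to z≈6.99. Closing with flat bottom and top caps and triangulating gives 12 facets — a rectangular box, roughly 26.7 × 13.7 mm footprint and 6.99 mm tall.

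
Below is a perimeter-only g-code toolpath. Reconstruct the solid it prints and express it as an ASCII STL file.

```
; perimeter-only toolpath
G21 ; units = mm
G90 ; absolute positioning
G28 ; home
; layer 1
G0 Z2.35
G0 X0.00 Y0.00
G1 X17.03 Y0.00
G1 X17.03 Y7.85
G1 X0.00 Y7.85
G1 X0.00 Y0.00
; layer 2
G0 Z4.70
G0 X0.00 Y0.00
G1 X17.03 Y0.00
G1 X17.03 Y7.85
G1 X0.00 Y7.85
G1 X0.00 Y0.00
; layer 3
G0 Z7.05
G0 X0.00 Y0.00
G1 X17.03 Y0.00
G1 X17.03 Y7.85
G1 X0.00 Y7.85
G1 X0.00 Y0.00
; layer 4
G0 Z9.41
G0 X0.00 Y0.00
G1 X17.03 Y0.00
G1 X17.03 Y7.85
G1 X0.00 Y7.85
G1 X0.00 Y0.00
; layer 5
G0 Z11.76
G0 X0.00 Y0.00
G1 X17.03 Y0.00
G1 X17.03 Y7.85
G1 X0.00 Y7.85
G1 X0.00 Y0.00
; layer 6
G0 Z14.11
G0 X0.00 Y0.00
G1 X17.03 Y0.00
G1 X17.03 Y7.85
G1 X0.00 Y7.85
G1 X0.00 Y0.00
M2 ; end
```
solid part
  facet normal 0.0000 0.0000 -1.0000
    outer loop
      vertex 17.03 7.85 0.00
      vertex 17.03 0.00 0.00
      vertex 0.00 0.00 0.00
    endloop
  endfacet
  facet normal 0.0000 0.0000 -1.0000
    outer loop
      vertex 0.00 7.85 0.00
      vertex 17.03 7.85 0.00
      vertex 0.00 0.00 0.00
    endloop
  endfacet
  facet normal 0.0000 0.0000 1.0000
    outer loop
      vertex 0.00 0.00 14.11
      vertex 17.03 0.00 14.11
      vertex 17.03 7.85 14.11
    endloop
  endfacet
  facet normal 0.0000 0.0000 1.0000
    outer loop
      vertex 0.00 0.00 14.11
      vertex 17.03 7.85 14.11
      vertex 0.00 7.85 14.11
    endloop
  endfacet
  facet normal 0.0000 -1.0000 0.0000
    outer loop
      vertex 0.00 0.00 0.00
      vertex 17.03 0.00 0.00
      vertex 17.03 0.00 14.11
    endloop
  endfacet
  facet normal 0.0000 -1.0000 0.0000
    outer loop
      vertex 0.00 0.00 0.00
      vertex 17.03 0.00 14.11
      vertex 0.00 0.00 14.11
    endloop
  endfacet
  facet normal 0.0000 1.0000 0.0000
    outer loop
      vertex 17.03 7.85 14.11
      vertex 17.03 7.85 0.00
      vertex 0.00 7.85 0.00
    endloop
  endfacet
  facet normal 0.0000 1.0000 0.0000
    outer loop
      vertex 0.00 7.85 14.11
      vertex 17.03 7.85 14.11
      vertex 0.00 7.85 0.00
    endloop
  endfacet
  facet normal -1.0000 0.0000 0.0000
    outer loop
      vertex 0.00 7.85 14.11
      vertex 0.00 7.85 0.00
      vertex 0.00 0.00 0.00
    endloop
  endfacet
  facet normal -1.0000 0.0000 0.0000
    outer loop
      vertex 0.00 0.00 14.11
      vertex 0.00 7.85 14.11
      vertex 0.00 0.00 0.00
    endloop
  endfacet
  facet normal 1.0000 0.0000 0.0000
    outer loop
      vertex 17.03 0.00 0.00
      vertex 17.03 7.85 0.00
      vertex 17.03 7.85 14.11
    endloop
  endfacet
  facet normal 1.0000 0.0000 0.0000
    outer loop
      vertex 17.03 0.00 0.00
      vertex 17.03 7.85 14.11
      vertex 17.03 0.00 14.11
    endloop
  endfacet
endsolid part

The G0 Z moves step by Δz≈2.35 mm. Every layer's G1 loop is the same polygon, so the solid is a straight extrusion of it from z=0 to z≈14.1. Closing with flat bottom and top caps and triangulating gives 12 facets — a rectangular box, roughly 17 × 7.85 mm footprint and 14.1 mm tall.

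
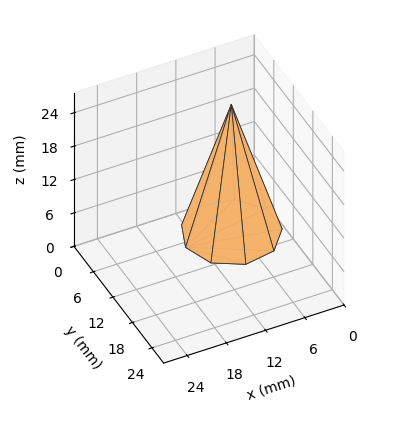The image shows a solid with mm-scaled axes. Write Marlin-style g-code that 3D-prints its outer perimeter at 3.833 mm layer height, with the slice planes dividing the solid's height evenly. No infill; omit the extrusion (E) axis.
Reading the render: the shape is a regular 9-sided pyramid, base circumscribed radius ≈ 7 mm, apex at z ≈ 23 mm (dimensions read to the nearest mm from the axis ticks). For the g-code, the solid's height is divided into equal slices at the stated Δz and each level perimeter traced with G1 moves after a G0 lift.

; perimeter-only toolpath
G21 ; units = mm
G90 ; absolute positioning
G28 ; home
; layer 1
G0 Z3.833
G0 X12.833 Y7.000
G1 X11.468 Y10.750
G1 X8.013 Y12.745
G1 X4.083 Y12.052
G1 X1.518 Y8.995
G1 X1.518 Y5.005
G1 X4.083 Y1.948
G1 X8.013 Y1.255
G1 X11.468 Y3.250
G1 X12.833 Y7.000
; layer 2
G0 Z7.667
G0 X11.667 Y7.000
G1 X10.575 Y10.000
G1 X7.811 Y11.596
G1 X4.667 Y11.041
G1 X2.615 Y8.596
G1 X2.615 Y5.404
G1 X4.667 Y2.959
G1 X7.811 Y2.404
G1 X10.575 Y4.000
G1 X11.667 Y7.000
; layer 3
G0 Z11.500
G0 X10.500 Y7.000
G1 X9.681 Y9.250
G1 X7.608 Y10.447
G1 X5.250 Y10.031
G1 X3.711 Y8.197
G1 X3.711 Y5.803
G1 X5.250 Y3.969
G1 X7.608 Y3.553
G1 X9.681 Y4.750
G1 X10.500 Y7.000
; layer 4
G0 Z15.333
G0 X9.333 Y7.000
G1 X8.787 Y8.500
G1 X7.405 Y9.298
G1 X5.833 Y9.021
G1 X4.807 Y7.798
G1 X4.807 Y6.202
G1 X5.833 Y4.979
G1 X7.405 Y4.702
G1 X8.787 Y5.500
G1 X9.333 Y7.000
; layer 5
G0 Z19.167
G0 X8.167 Y7.000
G1 X7.894 Y7.750
G1 X7.203 Y8.149
G1 X6.417 Y8.010
G1 X5.904 Y7.399
G1 X5.904 Y6.601
G1 X6.417 Y5.990
G1 X7.203 Y5.851
G1 X7.894 Y6.250
G1 X8.167 Y7.000
M2 ; end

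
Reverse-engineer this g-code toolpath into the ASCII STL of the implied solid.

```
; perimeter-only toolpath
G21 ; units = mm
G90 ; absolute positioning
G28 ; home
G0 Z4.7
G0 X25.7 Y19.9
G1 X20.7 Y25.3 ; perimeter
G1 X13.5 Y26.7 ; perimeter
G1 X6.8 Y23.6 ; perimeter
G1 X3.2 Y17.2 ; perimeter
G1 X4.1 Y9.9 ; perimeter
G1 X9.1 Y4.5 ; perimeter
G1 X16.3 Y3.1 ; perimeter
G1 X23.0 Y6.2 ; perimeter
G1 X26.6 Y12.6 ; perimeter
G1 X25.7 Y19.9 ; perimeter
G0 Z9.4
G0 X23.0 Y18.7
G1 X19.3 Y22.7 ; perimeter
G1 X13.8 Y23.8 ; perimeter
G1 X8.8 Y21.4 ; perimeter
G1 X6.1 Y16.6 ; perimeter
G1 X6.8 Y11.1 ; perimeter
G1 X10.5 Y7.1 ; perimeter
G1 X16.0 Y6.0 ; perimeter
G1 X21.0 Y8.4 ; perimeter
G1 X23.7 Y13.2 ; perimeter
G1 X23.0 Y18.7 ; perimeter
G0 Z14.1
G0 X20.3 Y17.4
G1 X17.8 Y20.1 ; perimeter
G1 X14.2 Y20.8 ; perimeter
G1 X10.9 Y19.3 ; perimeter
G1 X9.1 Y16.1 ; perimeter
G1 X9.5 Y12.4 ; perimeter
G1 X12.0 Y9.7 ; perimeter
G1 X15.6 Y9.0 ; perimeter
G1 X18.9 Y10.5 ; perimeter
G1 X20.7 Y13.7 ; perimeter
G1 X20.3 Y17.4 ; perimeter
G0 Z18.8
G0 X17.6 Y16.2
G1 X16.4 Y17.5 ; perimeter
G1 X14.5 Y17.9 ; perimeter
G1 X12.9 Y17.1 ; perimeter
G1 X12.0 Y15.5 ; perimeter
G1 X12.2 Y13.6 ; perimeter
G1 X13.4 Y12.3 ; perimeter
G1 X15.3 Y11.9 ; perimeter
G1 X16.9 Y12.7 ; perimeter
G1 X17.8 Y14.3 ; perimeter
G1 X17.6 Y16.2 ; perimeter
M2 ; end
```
solid part
  facet normal 0.0000 0.0000 -1.0000
    outer loop
      vertex 13.1 29.7 0.0
      vertex 22.2 27.9 0.0
      vertex 28.4 21.2 0.0
    endloop
  endfacet
  facet normal 0.0000 0.0000 -1.0000
    outer loop
      vertex 4.8 25.8 0.0
      vertex 13.1 29.7 0.0
      vertex 28.4 21.2 0.0
    endloop
  endfacet
  facet normal 0.0000 0.0000 -1.0000
    outer loop
      vertex 0.3 17.8 0.0
      vertex 4.8 25.8 0.0
      vertex 28.4 21.2 0.0
    endloop
  endfacet
  facet normal 0.0000 0.0000 -1.0000
    outer loop
      vertex 1.4 8.6 0.0
      vertex 0.3 17.8 0.0
      vertex 28.4 21.2 0.0
    endloop
  endfacet
  facet normal 0.0000 0.0000 -1.0000
    outer loop
      vertex 7.6 1.9 0.0
      vertex 1.4 8.6 0.0
      vertex 28.4 21.2 0.0
    endloop
  endfacet
  facet normal 0.0000 0.0000 -1.0000
    outer loop
      vertex 16.7 0.1 0.0
      vertex 7.6 1.9 0.0
      vertex 28.4 21.2 0.0
    endloop
  endfacet
  facet normal 0.0000 0.0000 -1.0000
    outer loop
      vertex 25.0 4.0 0.0
      vertex 16.7 0.1 0.0
      vertex 28.4 21.2 0.0
    endloop
  endfacet
  facet normal 0.0000 0.0000 -1.0000
    outer loop
      vertex 29.5 12.0 0.0
      vertex 25.0 4.0 0.0
      vertex 28.4 21.2 0.0
    endloop
  endfacet
  facet normal 0.6283 0.5814 0.5168
    outer loop
      vertex 28.4 21.2 0.0
      vertex 22.2 27.9 0.0
      vertex 14.9 14.9 23.5
    endloop
  endfacet
  facet normal 0.1662 0.8401 0.5164
    outer loop
      vertex 22.2 27.9 0.0
      vertex 13.1 29.7 0.0
      vertex 14.9 14.9 23.5
    endloop
  endfacet
  facet normal -0.3643 0.7752 0.5161
    outer loop
      vertex 13.1 29.7 0.0
      vertex 4.8 25.8 0.0
      vertex 14.9 14.9 23.5
    endloop
  endfacet
  facet normal -0.7467 0.4200 0.5157
    outer loop
      vertex 4.8 25.8 0.0
      vertex 0.3 17.8 0.0
      vertex 14.9 14.9 23.5
    endloop
  endfacet
  facet normal -0.8506 -0.1017 0.5159
    outer loop
      vertex 0.3 17.8 0.0
      vertex 1.4 8.6 0.0
      vertex 14.9 14.9 23.5
    endloop
  endfacet
  facet normal -0.6283 -0.5814 0.5168
    outer loop
      vertex 1.4 8.6 0.0
      vertex 7.6 1.9 0.0
      vertex 14.9 14.9 23.5
    endloop
  endfacet
  facet normal -0.1662 -0.8401 0.5164
    outer loop
      vertex 7.6 1.9 0.0
      vertex 16.7 0.1 0.0
      vertex 14.9 14.9 23.5
    endloop
  endfacet
  facet normal 0.3643 -0.7752 0.5161
    outer loop
      vertex 16.7 0.1 0.0
      vertex 25.0 4.0 0.0
      vertex 14.9 14.9 23.5
    endloop
  endfacet
  facet normal 0.7467 -0.4200 0.5157
    outer loop
      vertex 25.0 4.0 0.0
      vertex 29.5 12.0 0.0
      vertex 14.9 14.9 23.5
    endloop
  endfacet
  facet normal 0.8506 0.1017 0.5159
    outer loop
      vertex 29.5 12.0 0.0
      vertex 28.4 21.2 0.0
      vertex 14.9 14.9 23.5
    endloop
  endfacet
endsolid part

The G0 Z moves step by Δz≈4.7 mm. The G1 loops shrink linearly with z, so the solid tapers from its base footprint up to z≈23.5. Closing with a flat bottom cap and the tapered top and triangulating gives 18 facets — a regular 10-sided pyramid, base circumscribed radius ≈ 14.9 mm, apex at z ≈ 23.5 mm.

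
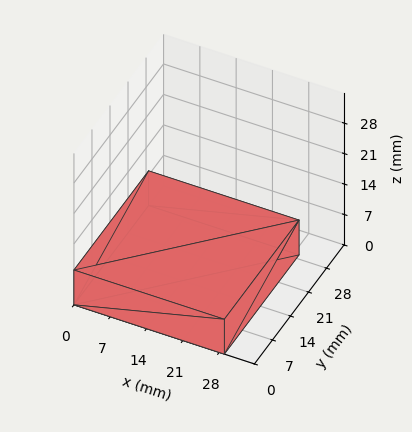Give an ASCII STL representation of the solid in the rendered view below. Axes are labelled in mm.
Reading the render: the shape is a rectangular box, roughly 29 × 29 mm footprint and 8 mm tall (dimensions read to the nearest mm from the axis ticks). For the STL, each face is triangulated and given an outward normal.

solid part
  facet normal 0.0000 0.0000 -1.0000
    outer loop
      vertex 29.000 29.000 0.000
      vertex 29.000 0.000 0.000
      vertex 0.000 0.000 0.000
    endloop
  endfacet
  facet normal 0.0000 0.0000 -1.0000
    outer loop
      vertex 0.000 29.000 0.000
      vertex 29.000 29.000 0.000
      vertex 0.000 0.000 0.000
    endloop
  endfacet
  facet normal 0.0000 0.0000 1.0000
    outer loop
      vertex 0.000 0.000 8.000
      vertex 29.000 0.000 8.000
      vertex 29.000 29.000 8.000
    endloop
  endfacet
  facet normal 0.0000 0.0000 1.0000
    outer loop
      vertex 0.000 0.000 8.000
      vertex 29.000 29.000 8.000
      vertex 0.000 29.000 8.000
    endloop
  endfacet
  facet normal 0.0000 -1.0000 0.0000
    outer loop
      vertex 0.000 0.000 0.000
      vertex 29.000 0.000 0.000
      vertex 29.000 0.000 8.000
    endloop
  endfacet
  facet normal 0.0000 -1.0000 0.0000
    outer loop
      vertex 0.000 0.000 0.000
      vertex 29.000 0.000 8.000
      vertex 0.000 0.000 8.000
    endloop
  endfacet
  facet normal 0.0000 1.0000 0.0000
    outer loop
      vertex 29.000 29.000 8.000
      vertex 29.000 29.000 0.000
      vertex 0.000 29.000 0.000
    endloop
  endfacet
  facet normal 0.0000 1.0000 0.0000
    outer loop
      vertex 0.000 29.000 8.000
      vertex 29.000 29.000 8.000
      vertex 0.000 29.000 0.000
    endloop
  endfacet
  facet normal -1.0000 0.0000 0.0000
    outer loop
      vertex 0.000 29.000 8.000
      vertex 0.000 29.000 0.000
      vertex 0.000 0.000 0.000
    endloop
  endfacet
  facet normal -1.0000 0.0000 0.0000
    outer loop
      vertex 0.000 0.000 8.000
      vertex 0.000 29.000 8.000
      vertex 0.000 0.000 0.000
    endloop
  endfacet
  facet normal 1.0000 0.0000 0.0000
    outer loop
      vertex 29.000 0.000 0.000
      vertex 29.000 29.000 0.000
      vertex 29.000 29.000 8.000
    endloop
  endfacet
  facet normal 1.0000 0.0000 0.0000
    outer loop
      vertex 29.000 0.000 0.000
      vertex 29.000 29.000 8.000
      vertex 29.000 0.000 8.000
    endloop
  endfacet
endsolid part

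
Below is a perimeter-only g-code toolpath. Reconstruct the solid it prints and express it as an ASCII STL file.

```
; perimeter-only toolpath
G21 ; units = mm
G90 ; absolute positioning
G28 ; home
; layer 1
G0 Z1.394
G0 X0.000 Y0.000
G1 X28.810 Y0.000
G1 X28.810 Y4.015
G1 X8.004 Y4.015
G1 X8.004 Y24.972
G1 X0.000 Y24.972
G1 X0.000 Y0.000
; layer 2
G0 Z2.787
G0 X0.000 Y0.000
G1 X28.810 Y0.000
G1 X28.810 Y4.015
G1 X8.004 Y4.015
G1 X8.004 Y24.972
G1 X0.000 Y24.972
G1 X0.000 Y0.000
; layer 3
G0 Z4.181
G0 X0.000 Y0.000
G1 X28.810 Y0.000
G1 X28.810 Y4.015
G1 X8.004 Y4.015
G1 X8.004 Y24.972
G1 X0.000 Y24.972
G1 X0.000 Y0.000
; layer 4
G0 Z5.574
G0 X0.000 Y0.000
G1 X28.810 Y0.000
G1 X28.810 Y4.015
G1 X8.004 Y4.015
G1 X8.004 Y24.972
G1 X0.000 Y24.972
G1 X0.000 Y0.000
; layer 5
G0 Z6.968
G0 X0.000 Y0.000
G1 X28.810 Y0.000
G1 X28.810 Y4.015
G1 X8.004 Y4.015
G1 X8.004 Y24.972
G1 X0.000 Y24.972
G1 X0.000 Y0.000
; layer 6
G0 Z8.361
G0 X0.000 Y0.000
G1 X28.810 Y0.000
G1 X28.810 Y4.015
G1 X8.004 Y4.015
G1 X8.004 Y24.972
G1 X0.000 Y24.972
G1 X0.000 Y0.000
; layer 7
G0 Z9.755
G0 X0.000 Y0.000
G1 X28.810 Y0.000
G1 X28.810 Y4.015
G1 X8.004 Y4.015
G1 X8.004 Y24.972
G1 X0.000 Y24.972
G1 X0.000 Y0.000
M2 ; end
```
solid part
  facet normal 0.0000 0.0000 -1.0000
    outer loop
      vertex 28.810 4.015 0.000
      vertex 28.810 0.000 0.000
      vertex 0.000 0.000 0.000
    endloop
  endfacet
  facet normal 0.0000 0.0000 -1.0000
    outer loop
      vertex 8.004 4.015 0.000
      vertex 28.810 4.015 0.000
      vertex 0.000 0.000 0.000
    endloop
  endfacet
  facet normal 0.0000 0.0000 -1.0000
    outer loop
      vertex 8.004 24.972 0.000
      vertex 8.004 4.015 0.000
      vertex 0.000 0.000 0.000
    endloop
  endfacet
  facet normal 0.0000 0.0000 -1.0000
    outer loop
      vertex 0.000 24.972 0.000
      vertex 8.004 24.972 0.000
      vertex 0.000 0.000 0.000
    endloop
  endfacet
  facet normal 0.0000 0.0000 1.0000
    outer loop
      vertex 0.000 0.000 9.755
      vertex 28.810 0.000 9.755
      vertex 28.810 4.015 9.755
    endloop
  endfacet
  facet normal 0.0000 0.0000 1.0000
    outer loop
      vertex 0.000 0.000 9.755
      vertex 28.810 4.015 9.755
      vertex 8.004 4.015 9.755
    endloop
  endfacet
  facet normal 0.0000 0.0000 1.0000
    outer loop
      vertex 0.000 0.000 9.755
      vertex 8.004 4.015 9.755
      vertex 8.004 24.972 9.755
    endloop
  endfacet
  facet normal 0.0000 0.0000 1.0000
    outer loop
      vertex 0.000 0.000 9.755
      vertex 8.004 24.972 9.755
      vertex 0.000 24.972 9.755
    endloop
  endfacet
  facet normal 0.0000 -1.0000 0.0000
    outer loop
      vertex 0.000 0.000 0.000
      vertex 28.810 0.000 0.000
      vertex 28.810 0.000 9.755
    endloop
  endfacet
  facet normal 0.0000 -1.0000 0.0000
    outer loop
      vertex 0.000 0.000 0.000
      vertex 28.810 0.000 9.755
      vertex 0.000 0.000 9.755
    endloop
  endfacet
  facet normal 1.0000 0.0000 0.0000
    outer loop
      vertex 28.810 0.000 0.000
      vertex 28.810 4.015 0.000
      vertex 28.810 4.015 9.755
    endloop
  endfacet
  facet normal 1.0000 0.0000 0.0000
    outer loop
      vertex 28.810 0.000 0.000
      vertex 28.810 4.015 9.755
      vertex 28.810 0.000 9.755
    endloop
  endfacet
  facet normal 0.0000 1.0000 0.0000
    outer loop
      vertex 28.810 4.015 0.000
      vertex 8.004 4.015 0.000
      vertex 8.004 4.015 9.755
    endloop
  endfacet
  facet normal 0.0000 1.0000 0.0000
    outer loop
      vertex 28.810 4.015 0.000
      vertex 8.004 4.015 9.755
      vertex 28.810 4.015 9.755
    endloop
  endfacet
  facet normal 1.0000 0.0000 0.0000
    outer loop
      vertex 8.004 4.015 0.000
      vertex 8.004 24.972 0.000
      vertex 8.004 24.972 9.755
    endloop
  endfacet
  facet normal 1.0000 0.0000 0.0000
    outer loop
      vertex 8.004 4.015 0.000
      vertex 8.004 24.972 9.755
      vertex 8.004 4.015 9.755
    endloop
  endfacet
  facet normal 0.0000 1.0000 0.0000
    outer loop
      vertex 8.004 24.972 0.000
      vertex 0.000 24.972 0.000
      vertex 0.000 24.972 9.755
    endloop
  endfacet
  facet normal 0.0000 1.0000 0.0000
    outer loop
      vertex 8.004 24.972 0.000
      vertex 0.000 24.972 9.755
      vertex 8.004 24.972 9.755
    endloop
  endfacet
  facet normal -1.0000 0.0000 0.0000
    outer loop
      vertex 0.000 24.972 0.000
      vertex 0.000 0.000 0.000
      vertex 0.000 0.000 9.755
    endloop
  endfacet
  facet normal -1.0000 0.0000 0.0000
    outer loop
      vertex 0.000 24.972 0.000
      vertex 0.000 0.000 9.755
      vertex 0.000 24.972 9.755
    endloop
  endfacet
endsolid part

The G0 Z moves step by Δz≈1.394 mm. Every layer's G1 loop is the same polygon, so the solid is a straight extrusion of it from z=0 to z≈9.76. Closing with flat bottom and top caps and triangulating gives 20 facets — an L-shaped prism: outer 28.8 × 25 mm, arm thicknesses ≈ 4.01 mm (horizontal) and 8 mm (vertical), extruded 9.76 mm in z.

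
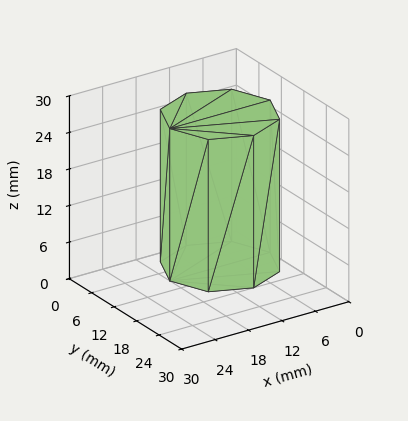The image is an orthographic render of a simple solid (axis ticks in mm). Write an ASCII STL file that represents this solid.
Reading the render: the shape is a regular 8-sided prism (a cylinder approximated with 8 flat sides), circumscribed radius ≈ 9 mm, height ≈ 25 mm (dimensions read to the nearest mm from the axis ticks). For the STL, each face is triangulated and given an outward normal.

solid part
  facet normal 0.0000 0.0000 -1.0000
    outer loop
      vertex 9.0 18.0 0.0
      vertex 15.4 15.4 0.0
      vertex 18.0 9.0 0.0
    endloop
  endfacet
  facet normal 0.0000 0.0000 -1.0000
    outer loop
      vertex 2.6 15.4 0.0
      vertex 9.0 18.0 0.0
      vertex 18.0 9.0 0.0
    endloop
  endfacet
  facet normal 0.0000 0.0000 -1.0000
    outer loop
      vertex 0.0 9.0 0.0
      vertex 2.6 15.4 0.0
      vertex 18.0 9.0 0.0
    endloop
  endfacet
  facet normal 0.0000 0.0000 -1.0000
    outer loop
      vertex 2.6 2.6 0.0
      vertex 0.0 9.0 0.0
      vertex 18.0 9.0 0.0
    endloop
  endfacet
  facet normal 0.0000 0.0000 -1.0000
    outer loop
      vertex 9.0 0.0 0.0
      vertex 2.6 2.6 0.0
      vertex 18.0 9.0 0.0
    endloop
  endfacet
  facet normal 0.0000 0.0000 -1.0000
    outer loop
      vertex 15.4 2.6 0.0
      vertex 9.0 0.0 0.0
      vertex 18.0 9.0 0.0
    endloop
  endfacet
  facet normal 0.0000 0.0000 1.0000
    outer loop
      vertex 18.0 9.0 25.0
      vertex 15.4 15.4 25.0
      vertex 9.0 18.0 25.0
    endloop
  endfacet
  facet normal 0.0000 0.0000 1.0000
    outer loop
      vertex 18.0 9.0 25.0
      vertex 9.0 18.0 25.0
      vertex 2.6 15.4 25.0
    endloop
  endfacet
  facet normal 0.0000 0.0000 1.0000
    outer loop
      vertex 18.0 9.0 25.0
      vertex 2.6 15.4 25.0
      vertex 0.0 9.0 25.0
    endloop
  endfacet
  facet normal 0.0000 0.0000 1.0000
    outer loop
      vertex 18.0 9.0 25.0
      vertex 0.0 9.0 25.0
      vertex 2.6 2.6 25.0
    endloop
  endfacet
  facet normal 0.0000 0.0000 1.0000
    outer loop
      vertex 18.0 9.0 25.0
      vertex 2.6 2.6 25.0
      vertex 9.0 0.0 25.0
    endloop
  endfacet
  facet normal 0.0000 0.0000 1.0000
    outer loop
      vertex 18.0 9.0 25.0
      vertex 9.0 0.0 25.0
      vertex 15.4 2.6 25.0
    endloop
  endfacet
  facet normal 0.9265 0.3764 0.0000
    outer loop
      vertex 18.0 9.0 0.0
      vertex 15.4 15.4 0.0
      vertex 15.4 15.4 25.0
    endloop
  endfacet
  facet normal 0.9265 0.3764 0.0000
    outer loop
      vertex 18.0 9.0 0.0
      vertex 15.4 15.4 25.0
      vertex 18.0 9.0 25.0
    endloop
  endfacet
  facet normal 0.3764 0.9265 0.0000
    outer loop
      vertex 15.4 15.4 0.0
      vertex 9.0 18.0 0.0
      vertex 9.0 18.0 25.0
    endloop
  endfacet
  facet normal 0.3764 0.9265 0.0000
    outer loop
      vertex 15.4 15.4 0.0
      vertex 9.0 18.0 25.0
      vertex 15.4 15.4 25.0
    endloop
  endfacet
  facet normal -0.3764 0.9265 0.0000
    outer loop
      vertex 9.0 18.0 0.0
      vertex 2.6 15.4 0.0
      vertex 2.6 15.4 25.0
    endloop
  endfacet
  facet normal -0.3764 0.9265 0.0000
    outer loop
      vertex 9.0 18.0 0.0
      vertex 2.6 15.4 25.0
      vertex 9.0 18.0 25.0
    endloop
  endfacet
  facet normal -0.9265 0.3764 0.0000
    outer loop
      vertex 2.6 15.4 0.0
      vertex 0.0 9.0 0.0
      vertex 0.0 9.0 25.0
    endloop
  endfacet
  facet normal -0.9265 0.3764 0.0000
    outer loop
      vertex 2.6 15.4 0.0
      vertex 0.0 9.0 25.0
      vertex 2.6 15.4 25.0
    endloop
  endfacet
  facet normal -0.9265 -0.3764 0.0000
    outer loop
      vertex 0.0 9.0 0.0
      vertex 2.6 2.6 0.0
      vertex 2.6 2.6 25.0
    endloop
  endfacet
  facet normal -0.9265 -0.3764 0.0000
    outer loop
      vertex 0.0 9.0 0.0
      vertex 2.6 2.6 25.0
      vertex 0.0 9.0 25.0
    endloop
  endfacet
  facet normal -0.3764 -0.9265 0.0000
    outer loop
      vertex 2.6 2.6 0.0
      vertex 9.0 0.0 0.0
      vertex 9.0 0.0 25.0
    endloop
  endfacet
  facet normal -0.3764 -0.9265 0.0000
    outer loop
      vertex 2.6 2.6 0.0
      vertex 9.0 0.0 25.0
      vertex 2.6 2.6 25.0
    endloop
  endfacet
  facet normal 0.3764 -0.9265 0.0000
    outer loop
      vertex 9.0 0.0 0.0
      vertex 15.4 2.6 0.0
      vertex 15.4 2.6 25.0
    endloop
  endfacet
  facet normal 0.3764 -0.9265 0.0000
    outer loop
      vertex 9.0 0.0 0.0
      vertex 15.4 2.6 25.0
      vertex 9.0 0.0 25.0
    endloop
  endfacet
  facet normal 0.9265 -0.3764 0.0000
    outer loop
      vertex 15.4 2.6 0.0
      vertex 18.0 9.0 0.0
      vertex 18.0 9.0 25.0
    endloop
  endfacet
  facet normal 0.9265 -0.3764 0.0000
    outer loop
      vertex 15.4 2.6 0.0
      vertex 18.0 9.0 25.0
      vertex 15.4 2.6 25.0
    endloop
  endfacet
endsolid part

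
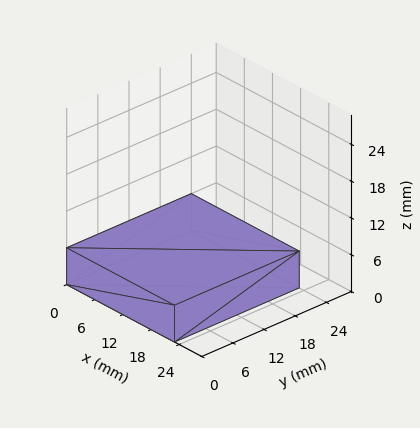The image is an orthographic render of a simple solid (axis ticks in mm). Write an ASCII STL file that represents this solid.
Reading the render: the shape is a rectangular box, roughly 23 × 24 mm footprint and 6 mm tall (dimensions read to the nearest mm from the axis ticks). For the STL, each face is triangulated and given an outward normal.

solid part
  facet normal 0.0000 0.0000 -1.0000
    outer loop
      vertex 23.00 24.00 0.00
      vertex 23.00 0.00 0.00
      vertex 0.00 0.00 0.00
    endloop
  endfacet
  facet normal 0.0000 0.0000 -1.0000
    outer loop
      vertex 0.00 24.00 0.00
      vertex 23.00 24.00 0.00
      vertex 0.00 0.00 0.00
    endloop
  endfacet
  facet normal 0.0000 0.0000 1.0000
    outer loop
      vertex 0.00 0.00 6.00
      vertex 23.00 0.00 6.00
      vertex 23.00 24.00 6.00
    endloop
  endfacet
  facet normal 0.0000 0.0000 1.0000
    outer loop
      vertex 0.00 0.00 6.00
      vertex 23.00 24.00 6.00
      vertex 0.00 24.00 6.00
    endloop
  endfacet
  facet normal 0.0000 -1.0000 0.0000
    outer loop
      vertex 0.00 0.00 0.00
      vertex 23.00 0.00 0.00
      vertex 23.00 0.00 6.00
    endloop
  endfacet
  facet normal 0.0000 -1.0000 0.0000
    outer loop
      vertex 0.00 0.00 0.00
      vertex 23.00 0.00 6.00
      vertex 0.00 0.00 6.00
    endloop
  endfacet
  facet normal 0.0000 1.0000 0.0000
    outer loop
      vertex 23.00 24.00 6.00
      vertex 23.00 24.00 0.00
      vertex 0.00 24.00 0.00
    endloop
  endfacet
  facet normal 0.0000 1.0000 0.0000
    outer loop
      vertex 0.00 24.00 6.00
      vertex 23.00 24.00 6.00
      vertex 0.00 24.00 0.00
    endloop
  endfacet
  facet normal -1.0000 0.0000 0.0000
    outer loop
      vertex 0.00 24.00 6.00
      vertex 0.00 24.00 0.00
      vertex 0.00 0.00 0.00
    endloop
  endfacet
  facet normal -1.0000 0.0000 0.0000
    outer loop
      vertex 0.00 0.00 6.00
      vertex 0.00 24.00 6.00
      vertex 0.00 0.00 0.00
    endloop
  endfacet
  facet normal 1.0000 0.0000 0.0000
    outer loop
      vertex 23.00 0.00 0.00
      vertex 23.00 24.00 0.00
      vertex 23.00 24.00 6.00
    endloop
  endfacet
  facet normal 1.0000 0.0000 0.0000
    outer loop
      vertex 23.00 0.00 0.00
      vertex 23.00 24.00 6.00
      vertex 23.00 0.00 6.00
    endloop
  endfacet
endsolid part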